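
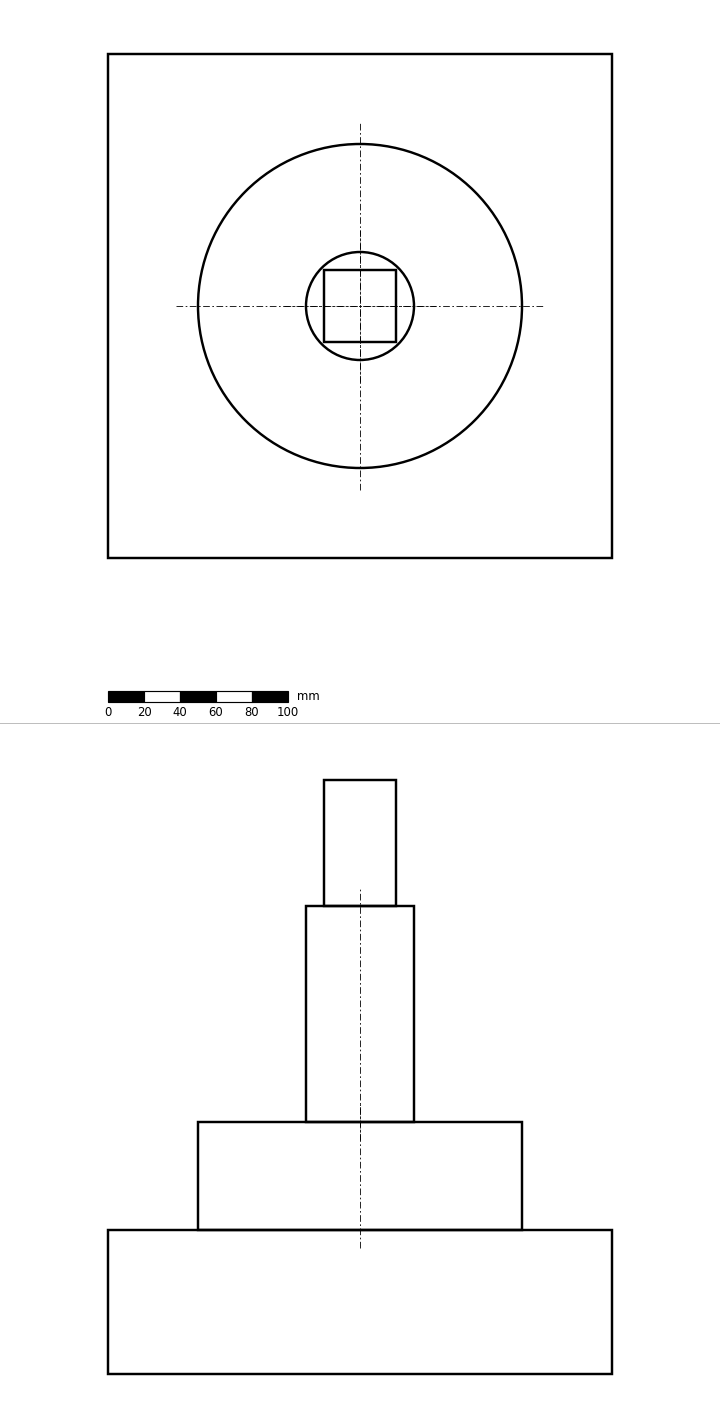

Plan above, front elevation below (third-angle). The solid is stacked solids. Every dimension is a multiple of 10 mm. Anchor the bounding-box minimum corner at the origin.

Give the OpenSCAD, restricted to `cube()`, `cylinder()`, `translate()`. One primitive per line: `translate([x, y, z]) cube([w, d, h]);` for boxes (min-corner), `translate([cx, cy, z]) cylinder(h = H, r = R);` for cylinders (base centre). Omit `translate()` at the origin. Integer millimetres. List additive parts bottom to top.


cube([280, 280, 80]);
translate([140, 140, 80]) cylinder(h = 60, r = 90);
translate([140, 140, 140]) cylinder(h = 120, r = 30);
translate([120, 120, 260]) cube([40, 40, 70]);


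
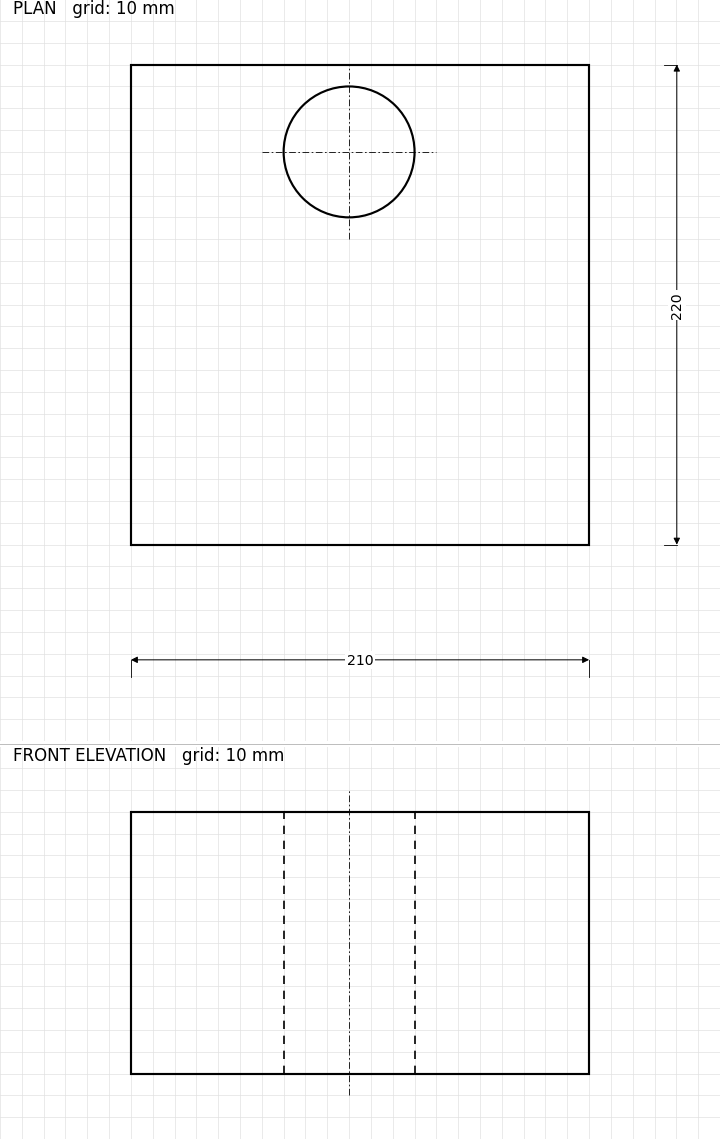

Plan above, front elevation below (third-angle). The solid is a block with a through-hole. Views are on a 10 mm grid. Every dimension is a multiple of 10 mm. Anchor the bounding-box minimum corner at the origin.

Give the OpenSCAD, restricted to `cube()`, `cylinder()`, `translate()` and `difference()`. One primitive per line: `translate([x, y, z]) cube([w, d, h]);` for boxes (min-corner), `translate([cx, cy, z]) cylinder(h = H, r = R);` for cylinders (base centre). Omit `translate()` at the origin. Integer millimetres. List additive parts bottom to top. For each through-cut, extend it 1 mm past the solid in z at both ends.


difference() {
  cube([210, 220, 120]);
  translate([100, 180, -1]) cylinder(h = 122, r = 30);
}


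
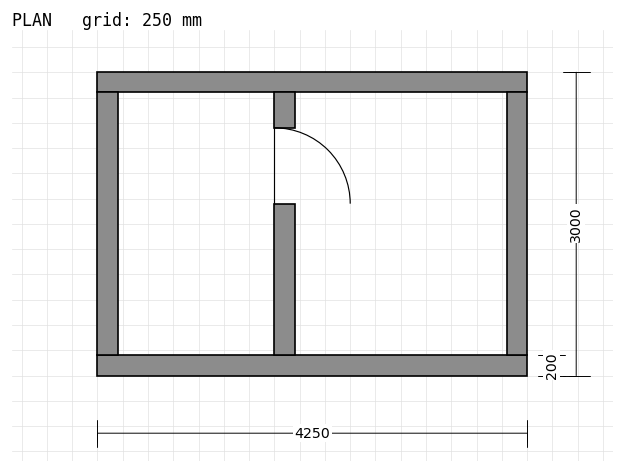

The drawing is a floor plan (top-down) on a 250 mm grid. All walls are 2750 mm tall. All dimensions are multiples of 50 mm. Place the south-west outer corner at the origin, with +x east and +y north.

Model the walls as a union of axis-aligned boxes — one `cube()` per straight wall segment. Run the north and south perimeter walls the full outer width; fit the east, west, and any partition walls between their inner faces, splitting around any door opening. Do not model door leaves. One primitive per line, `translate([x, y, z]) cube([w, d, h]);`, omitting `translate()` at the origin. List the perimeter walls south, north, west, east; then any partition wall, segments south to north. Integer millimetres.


cube([4250, 200, 2750]);
translate([0, 2800, 0]) cube([4250, 200, 2750]);
translate([0, 200, 0]) cube([200, 2600, 2750]);
translate([4050, 200, 0]) cube([200, 2600, 2750]);
translate([1750, 200, 0]) cube([200, 1500, 2750]);
translate([1750, 2450, 0]) cube([200, 350, 2750]);


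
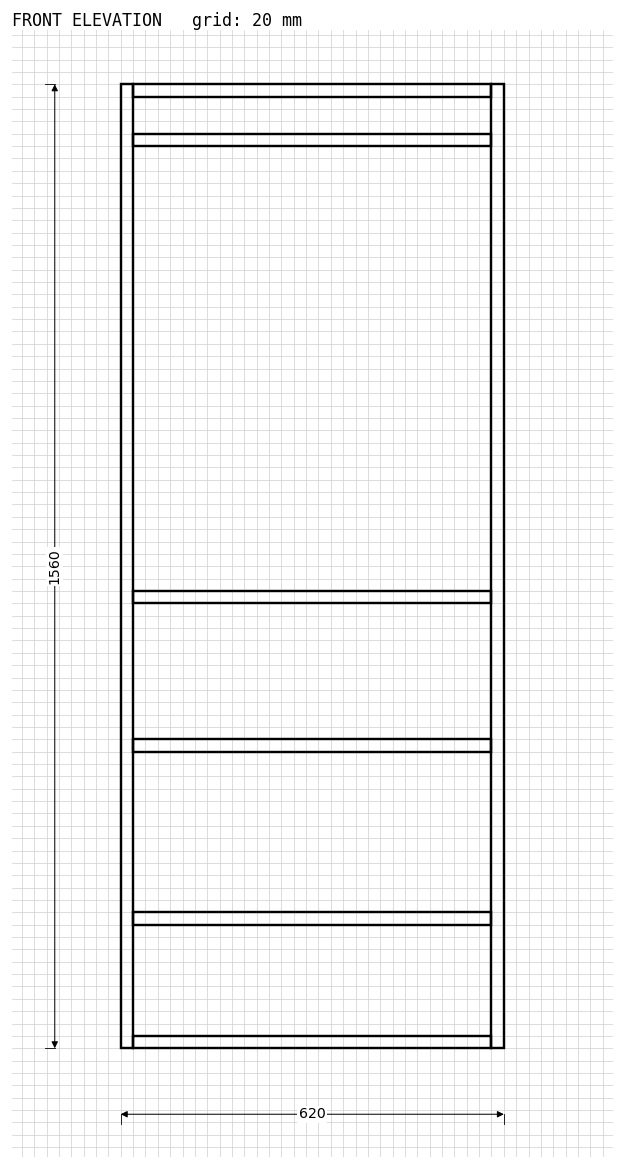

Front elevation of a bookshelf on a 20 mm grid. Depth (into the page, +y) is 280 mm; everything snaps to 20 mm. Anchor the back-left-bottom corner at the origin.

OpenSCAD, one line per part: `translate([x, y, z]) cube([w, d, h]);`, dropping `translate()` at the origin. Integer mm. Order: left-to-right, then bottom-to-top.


cube([20, 280, 1560]);
translate([20, 0, 0]) cube([580, 280, 20]);
translate([20, 0, 200]) cube([580, 280, 20]);
translate([20, 0, 480]) cube([580, 280, 20]);
translate([20, 0, 720]) cube([580, 280, 20]);
translate([20, 0, 1460]) cube([580, 280, 20]);
translate([20, 0, 1540]) cube([580, 280, 20]);
translate([600, 0, 0]) cube([20, 280, 1560]);


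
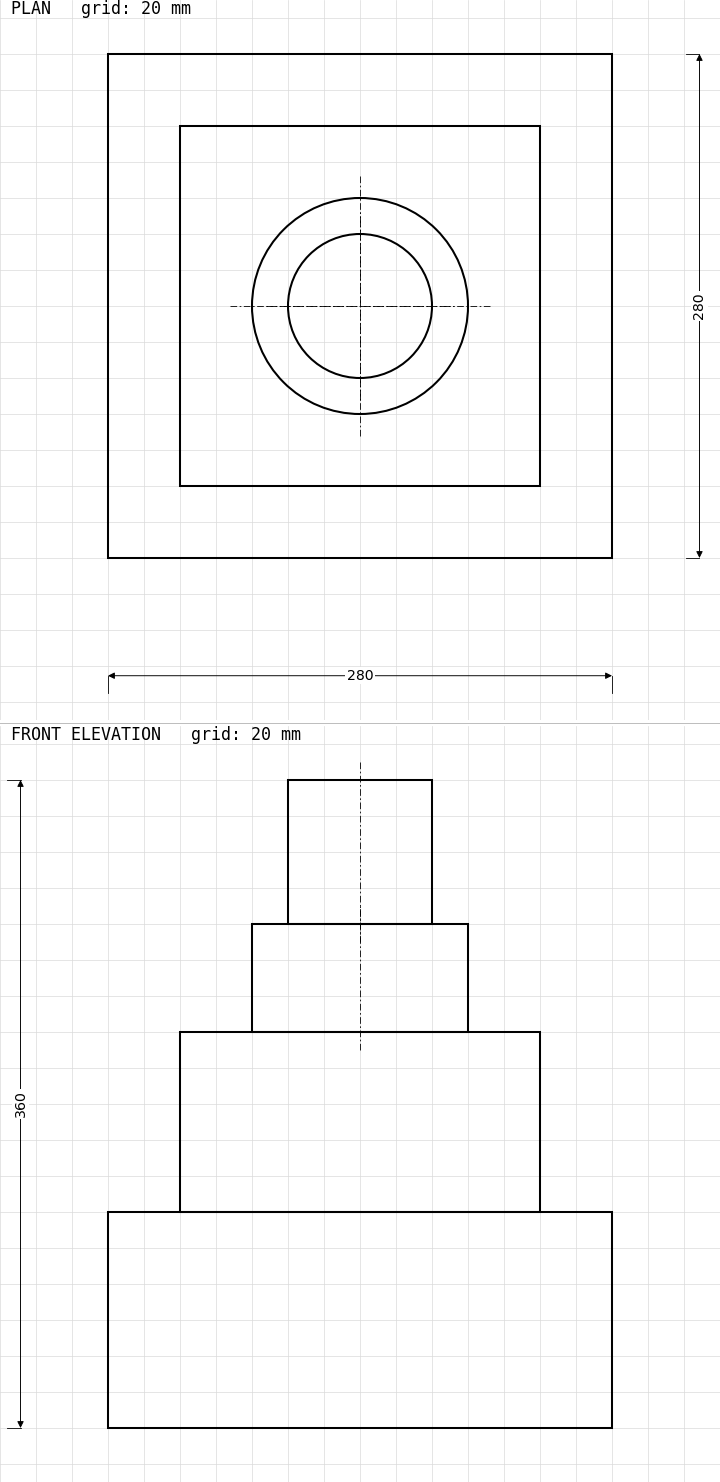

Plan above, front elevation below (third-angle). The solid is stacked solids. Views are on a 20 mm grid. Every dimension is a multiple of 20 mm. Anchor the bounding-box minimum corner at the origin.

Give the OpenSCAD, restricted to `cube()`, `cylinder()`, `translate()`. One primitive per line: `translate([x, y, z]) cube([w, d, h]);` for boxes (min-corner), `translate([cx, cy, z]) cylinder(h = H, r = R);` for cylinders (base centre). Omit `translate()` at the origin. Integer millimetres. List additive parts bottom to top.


cube([280, 280, 120]);
translate([40, 40, 120]) cube([200, 200, 100]);
translate([140, 140, 220]) cylinder(h = 60, r = 60);
translate([140, 140, 280]) cylinder(h = 80, r = 40);


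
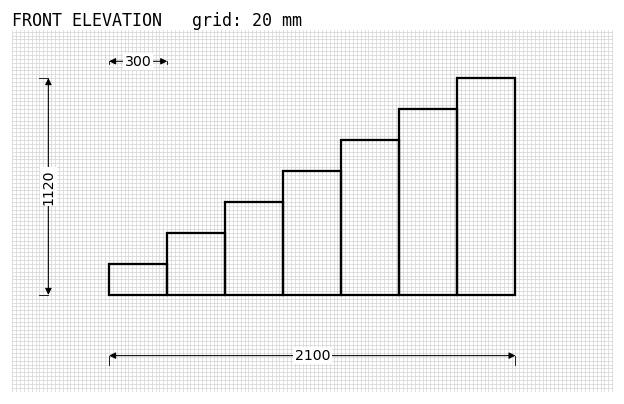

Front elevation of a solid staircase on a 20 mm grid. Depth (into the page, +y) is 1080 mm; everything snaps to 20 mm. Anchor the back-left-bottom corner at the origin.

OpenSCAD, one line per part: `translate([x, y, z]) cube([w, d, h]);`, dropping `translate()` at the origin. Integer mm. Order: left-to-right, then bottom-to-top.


cube([300, 1080, 160]);
translate([300, 0, 0]) cube([300, 1080, 320]);
translate([600, 0, 0]) cube([300, 1080, 480]);
translate([900, 0, 0]) cube([300, 1080, 640]);
translate([1200, 0, 0]) cube([300, 1080, 800]);
translate([1500, 0, 0]) cube([300, 1080, 960]);
translate([1800, 0, 0]) cube([300, 1080, 1120]);


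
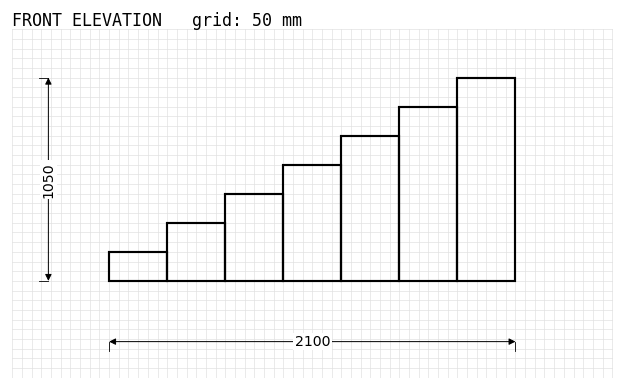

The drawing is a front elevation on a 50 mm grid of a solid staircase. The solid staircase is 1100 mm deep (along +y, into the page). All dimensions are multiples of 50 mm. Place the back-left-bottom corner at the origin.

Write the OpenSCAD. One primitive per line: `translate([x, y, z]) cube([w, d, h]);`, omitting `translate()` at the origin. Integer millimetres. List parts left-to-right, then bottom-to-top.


cube([300, 1100, 150]);
translate([300, 0, 0]) cube([300, 1100, 300]);
translate([600, 0, 0]) cube([300, 1100, 450]);
translate([900, 0, 0]) cube([300, 1100, 600]);
translate([1200, 0, 0]) cube([300, 1100, 750]);
translate([1500, 0, 0]) cube([300, 1100, 900]);
translate([1800, 0, 0]) cube([300, 1100, 1050]);


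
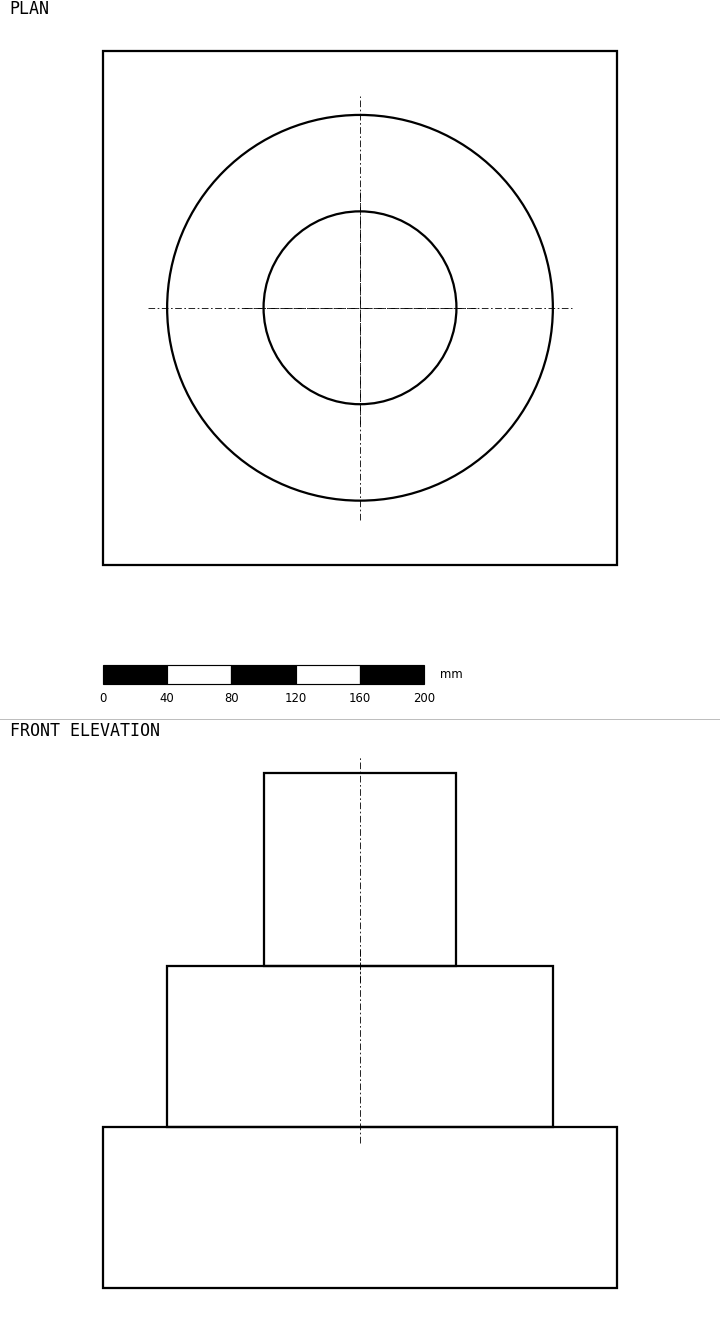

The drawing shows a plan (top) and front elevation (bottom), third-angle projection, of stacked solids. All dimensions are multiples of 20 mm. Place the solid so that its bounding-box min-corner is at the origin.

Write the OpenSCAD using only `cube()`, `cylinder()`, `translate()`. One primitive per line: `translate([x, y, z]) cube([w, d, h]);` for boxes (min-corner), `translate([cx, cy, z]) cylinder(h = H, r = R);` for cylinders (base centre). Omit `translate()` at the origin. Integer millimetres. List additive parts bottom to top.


cube([320, 320, 100]);
translate([160, 160, 100]) cylinder(h = 100, r = 120);
translate([160, 160, 200]) cylinder(h = 120, r = 60);


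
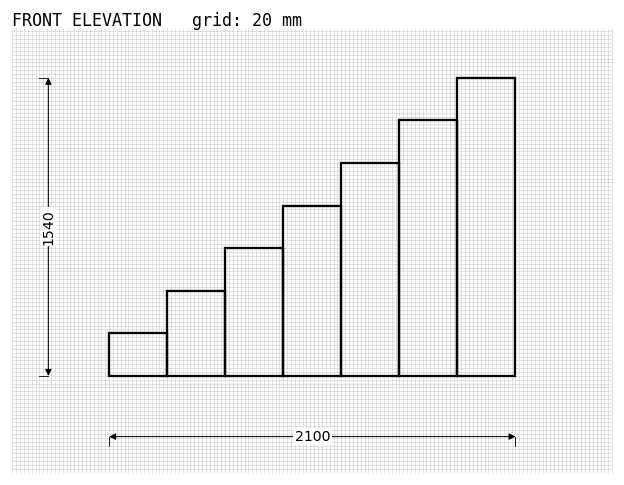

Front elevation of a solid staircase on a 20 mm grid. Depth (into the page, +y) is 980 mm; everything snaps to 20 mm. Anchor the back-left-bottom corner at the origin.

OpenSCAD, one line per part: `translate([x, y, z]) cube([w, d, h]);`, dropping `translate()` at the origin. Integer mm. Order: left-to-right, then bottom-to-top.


cube([300, 980, 220]);
translate([300, 0, 0]) cube([300, 980, 440]);
translate([600, 0, 0]) cube([300, 980, 660]);
translate([900, 0, 0]) cube([300, 980, 880]);
translate([1200, 0, 0]) cube([300, 980, 1100]);
translate([1500, 0, 0]) cube([300, 980, 1320]);
translate([1800, 0, 0]) cube([300, 980, 1540]);


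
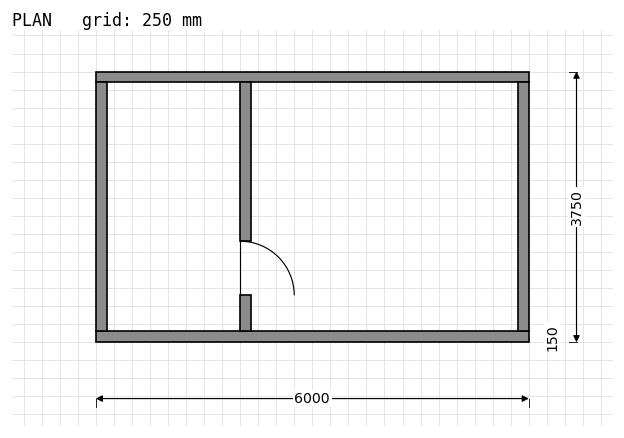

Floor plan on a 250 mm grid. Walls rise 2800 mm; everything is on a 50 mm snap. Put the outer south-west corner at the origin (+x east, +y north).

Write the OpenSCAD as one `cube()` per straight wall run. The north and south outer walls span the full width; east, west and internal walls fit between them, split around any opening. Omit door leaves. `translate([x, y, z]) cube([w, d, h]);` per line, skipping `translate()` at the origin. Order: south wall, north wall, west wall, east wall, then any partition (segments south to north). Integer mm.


cube([6000, 150, 2800]);
translate([0, 3600, 0]) cube([6000, 150, 2800]);
translate([0, 150, 0]) cube([150, 3450, 2800]);
translate([5850, 150, 0]) cube([150, 3450, 2800]);
translate([2000, 150, 0]) cube([150, 500, 2800]);
translate([2000, 1400, 0]) cube([150, 2200, 2800]);


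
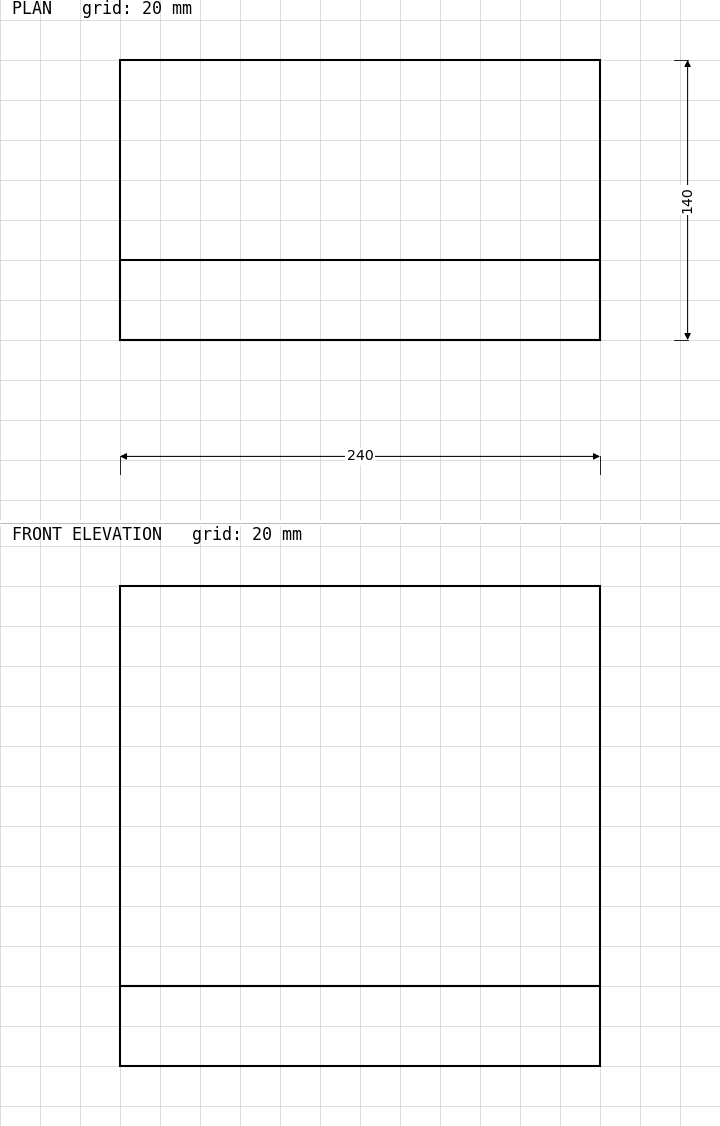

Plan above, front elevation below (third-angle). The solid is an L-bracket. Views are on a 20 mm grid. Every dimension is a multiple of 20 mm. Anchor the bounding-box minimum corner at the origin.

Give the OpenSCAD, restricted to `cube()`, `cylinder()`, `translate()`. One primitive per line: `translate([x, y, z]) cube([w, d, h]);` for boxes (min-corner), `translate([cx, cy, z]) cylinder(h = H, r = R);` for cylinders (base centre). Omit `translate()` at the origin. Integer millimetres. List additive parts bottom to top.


cube([240, 140, 40]);
translate([0, 0, 40]) cube([240, 40, 200]);


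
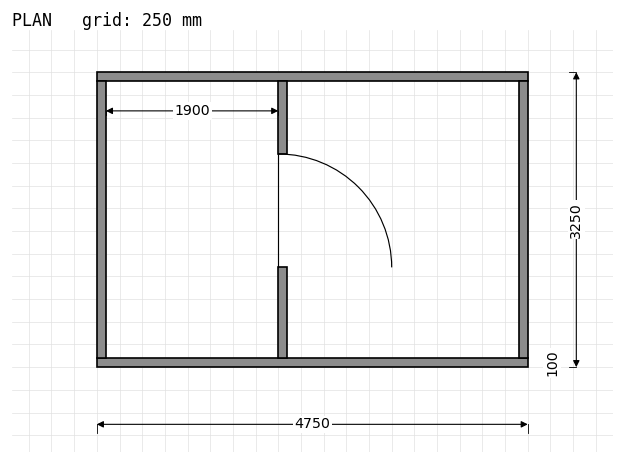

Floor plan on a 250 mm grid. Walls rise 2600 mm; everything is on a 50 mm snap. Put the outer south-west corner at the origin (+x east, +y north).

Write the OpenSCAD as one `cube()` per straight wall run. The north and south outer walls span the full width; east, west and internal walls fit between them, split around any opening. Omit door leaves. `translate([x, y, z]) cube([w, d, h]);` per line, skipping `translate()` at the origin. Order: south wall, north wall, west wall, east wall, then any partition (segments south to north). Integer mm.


cube([4750, 100, 2600]);
translate([0, 3150, 0]) cube([4750, 100, 2600]);
translate([0, 100, 0]) cube([100, 3050, 2600]);
translate([4650, 100, 0]) cube([100, 3050, 2600]);
translate([2000, 100, 0]) cube([100, 1000, 2600]);
translate([2000, 2350, 0]) cube([100, 800, 2600]);


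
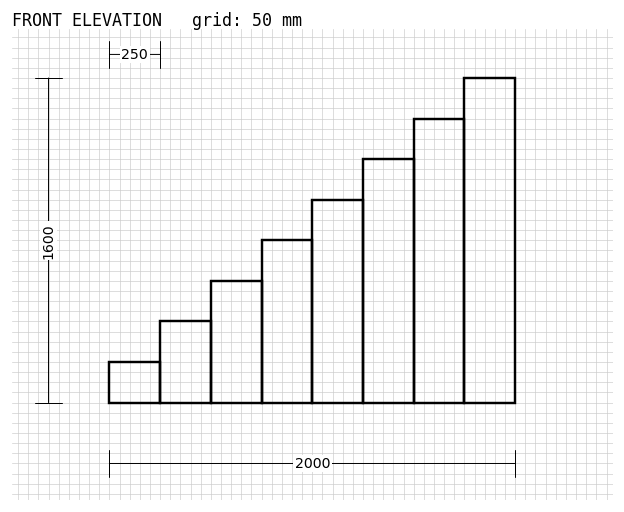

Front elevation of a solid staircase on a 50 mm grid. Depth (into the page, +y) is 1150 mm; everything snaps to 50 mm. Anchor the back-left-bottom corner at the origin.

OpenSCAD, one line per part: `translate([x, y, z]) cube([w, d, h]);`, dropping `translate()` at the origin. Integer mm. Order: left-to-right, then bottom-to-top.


cube([250, 1150, 200]);
translate([250, 0, 0]) cube([250, 1150, 400]);
translate([500, 0, 0]) cube([250, 1150, 600]);
translate([750, 0, 0]) cube([250, 1150, 800]);
translate([1000, 0, 0]) cube([250, 1150, 1000]);
translate([1250, 0, 0]) cube([250, 1150, 1200]);
translate([1500, 0, 0]) cube([250, 1150, 1400]);
translate([1750, 0, 0]) cube([250, 1150, 1600]);


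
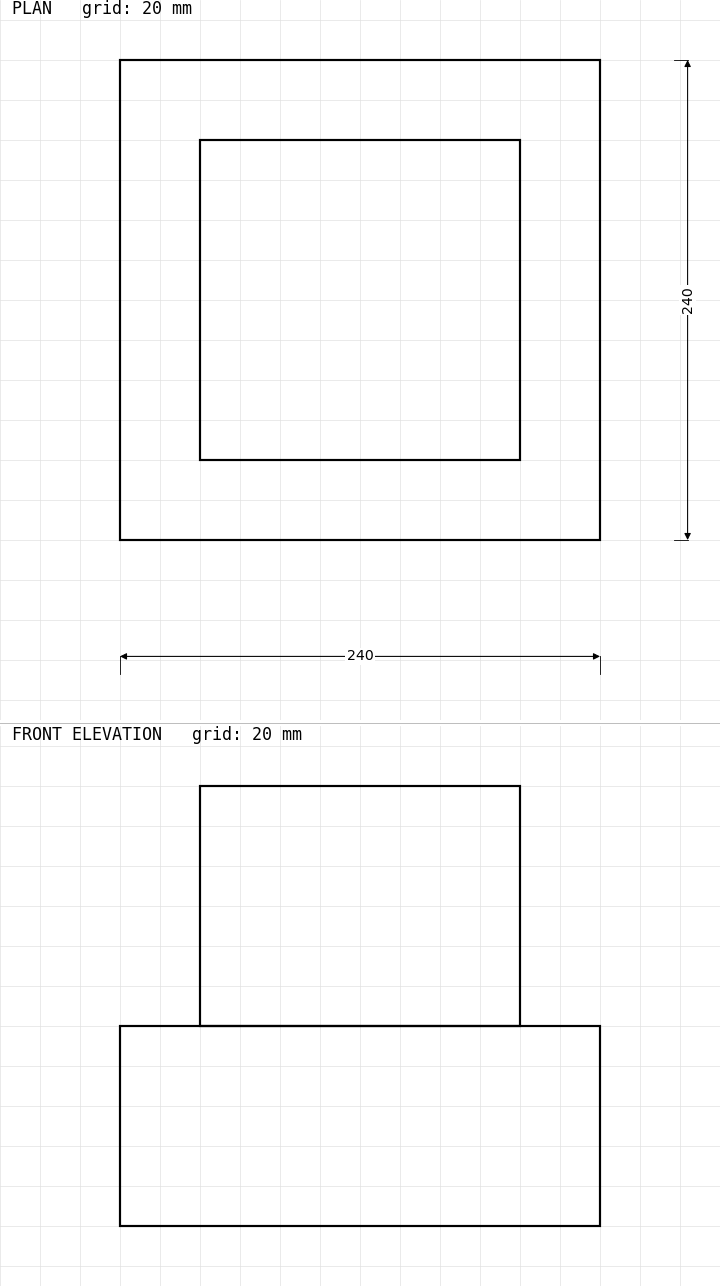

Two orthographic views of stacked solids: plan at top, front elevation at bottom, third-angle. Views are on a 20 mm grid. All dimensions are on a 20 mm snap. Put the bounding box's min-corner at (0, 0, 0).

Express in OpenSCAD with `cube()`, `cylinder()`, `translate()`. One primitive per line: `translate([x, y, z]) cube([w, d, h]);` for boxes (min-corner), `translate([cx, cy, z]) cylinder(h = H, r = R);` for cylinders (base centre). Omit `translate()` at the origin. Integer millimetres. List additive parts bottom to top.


cube([240, 240, 100]);
translate([40, 40, 100]) cube([160, 160, 120]);


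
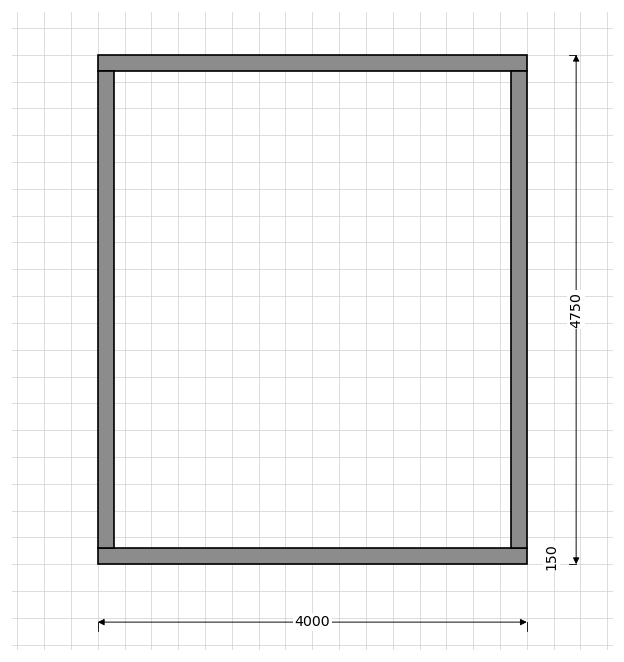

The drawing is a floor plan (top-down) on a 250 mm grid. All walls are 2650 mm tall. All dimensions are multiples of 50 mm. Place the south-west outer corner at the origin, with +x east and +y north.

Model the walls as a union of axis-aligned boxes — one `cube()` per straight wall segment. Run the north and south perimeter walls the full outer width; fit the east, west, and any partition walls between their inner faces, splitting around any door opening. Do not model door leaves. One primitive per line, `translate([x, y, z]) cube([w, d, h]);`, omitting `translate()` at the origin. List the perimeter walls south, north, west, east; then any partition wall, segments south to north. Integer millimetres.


cube([4000, 150, 2650]);
translate([0, 4600, 0]) cube([4000, 150, 2650]);
translate([0, 150, 0]) cube([150, 4450, 2650]);
translate([3850, 150, 0]) cube([150, 4450, 2650]);


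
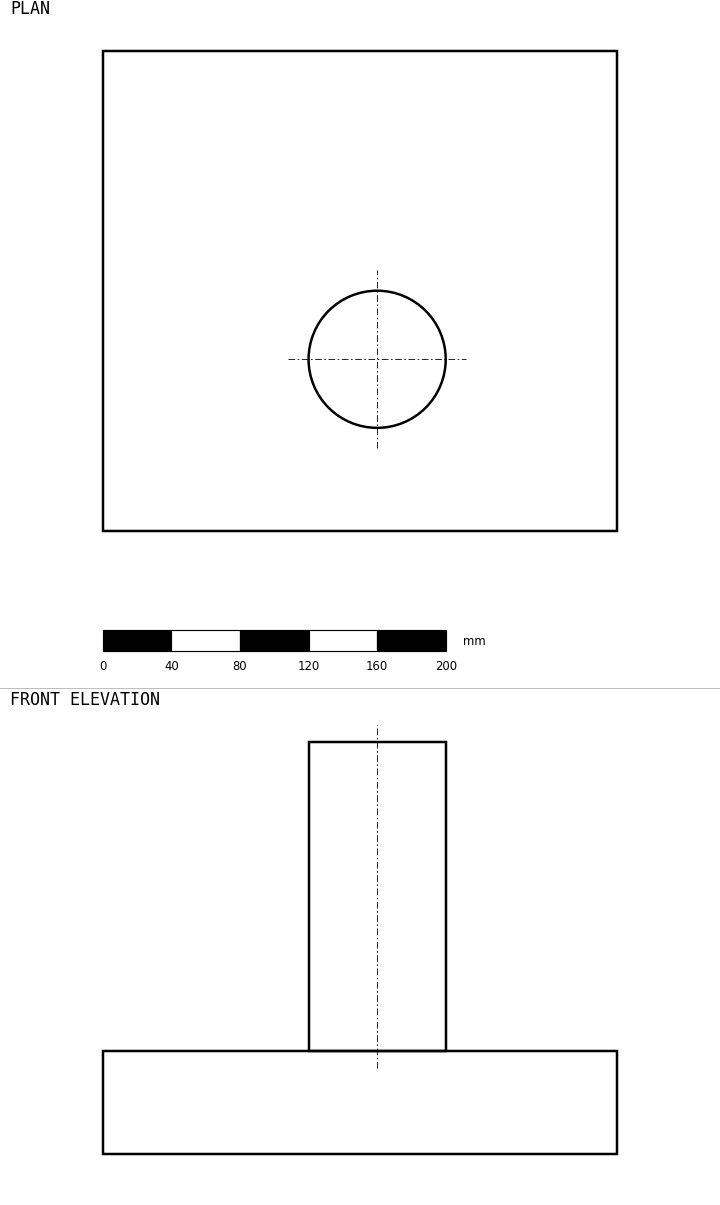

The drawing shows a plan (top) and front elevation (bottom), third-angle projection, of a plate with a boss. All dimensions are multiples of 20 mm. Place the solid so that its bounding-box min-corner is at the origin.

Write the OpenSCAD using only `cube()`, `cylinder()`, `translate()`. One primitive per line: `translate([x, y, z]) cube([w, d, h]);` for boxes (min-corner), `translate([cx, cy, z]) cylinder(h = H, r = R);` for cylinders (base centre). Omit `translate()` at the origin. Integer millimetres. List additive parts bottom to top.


cube([300, 280, 60]);
translate([160, 100, 60]) cylinder(h = 180, r = 40);


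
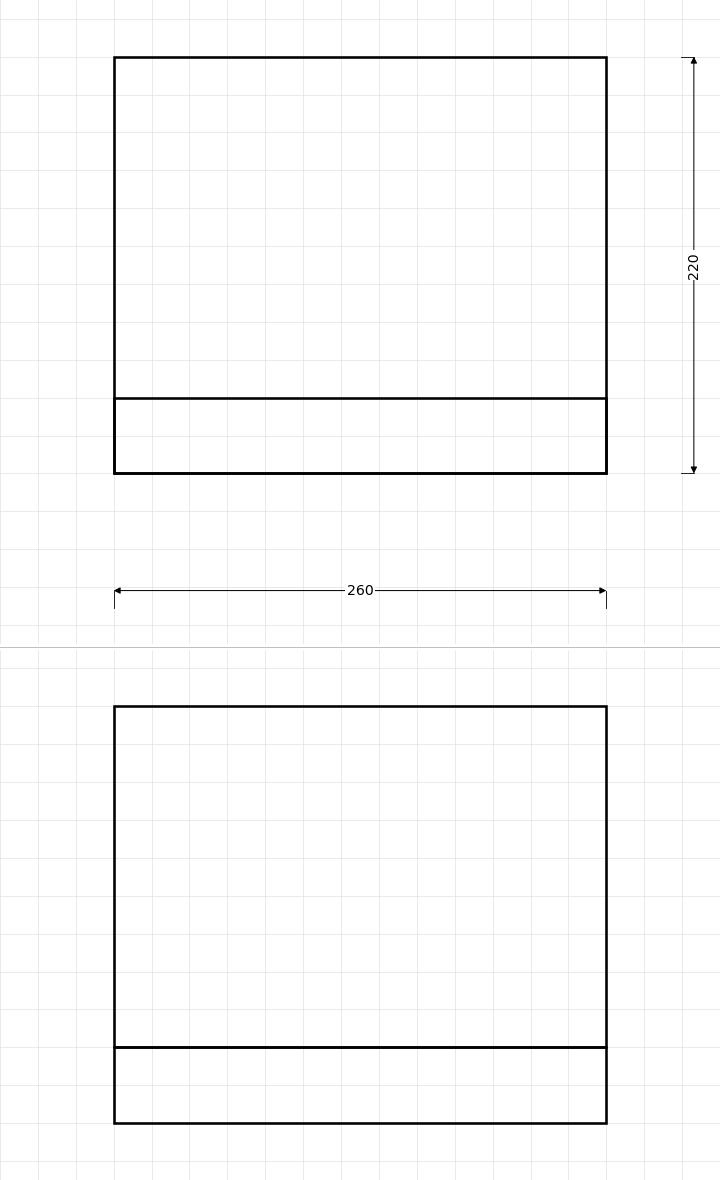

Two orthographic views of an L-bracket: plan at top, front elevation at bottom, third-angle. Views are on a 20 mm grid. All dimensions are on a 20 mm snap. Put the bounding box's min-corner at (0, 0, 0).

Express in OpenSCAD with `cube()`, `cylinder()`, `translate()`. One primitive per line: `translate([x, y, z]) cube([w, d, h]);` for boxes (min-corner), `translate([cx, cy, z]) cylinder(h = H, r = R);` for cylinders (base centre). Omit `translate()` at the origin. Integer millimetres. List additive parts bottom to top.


cube([260, 220, 40]);
translate([0, 0, 40]) cube([260, 40, 180]);


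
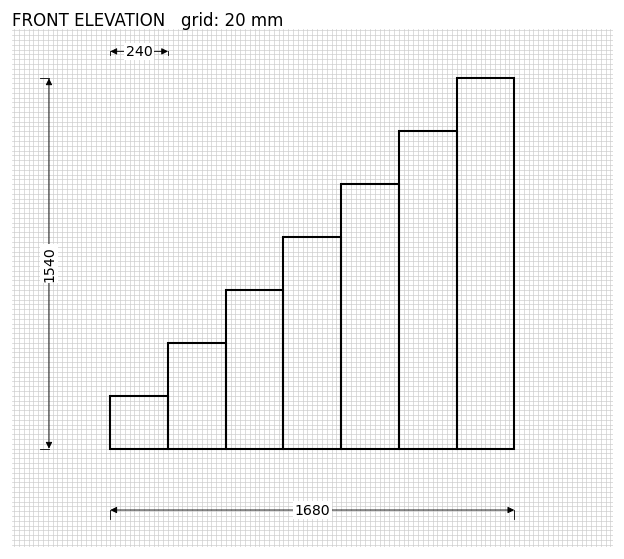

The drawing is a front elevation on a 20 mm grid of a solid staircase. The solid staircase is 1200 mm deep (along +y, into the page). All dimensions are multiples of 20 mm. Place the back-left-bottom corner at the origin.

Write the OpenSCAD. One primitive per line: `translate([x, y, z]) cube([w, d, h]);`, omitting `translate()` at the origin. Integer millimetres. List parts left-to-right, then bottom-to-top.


cube([240, 1200, 220]);
translate([240, 0, 0]) cube([240, 1200, 440]);
translate([480, 0, 0]) cube([240, 1200, 660]);
translate([720, 0, 0]) cube([240, 1200, 880]);
translate([960, 0, 0]) cube([240, 1200, 1100]);
translate([1200, 0, 0]) cube([240, 1200, 1320]);
translate([1440, 0, 0]) cube([240, 1200, 1540]);


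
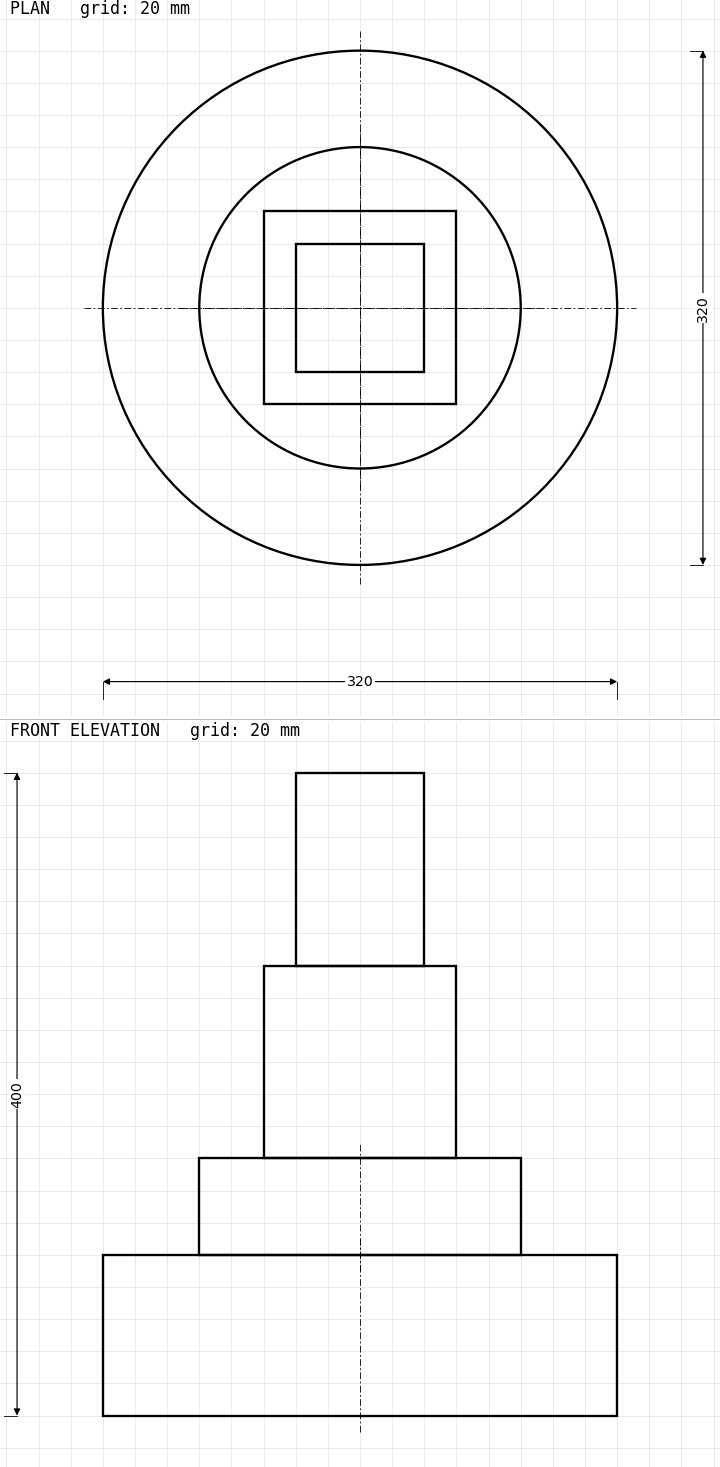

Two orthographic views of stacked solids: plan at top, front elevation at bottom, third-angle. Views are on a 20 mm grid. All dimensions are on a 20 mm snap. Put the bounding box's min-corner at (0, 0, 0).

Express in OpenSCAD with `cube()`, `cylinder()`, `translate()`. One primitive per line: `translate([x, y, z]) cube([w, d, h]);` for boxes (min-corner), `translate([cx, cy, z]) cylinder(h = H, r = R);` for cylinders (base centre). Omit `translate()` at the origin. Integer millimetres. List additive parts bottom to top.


translate([160, 160, 0]) cylinder(h = 100, r = 160);
translate([160, 160, 100]) cylinder(h = 60, r = 100);
translate([100, 100, 160]) cube([120, 120, 120]);
translate([120, 120, 280]) cube([80, 80, 120]);


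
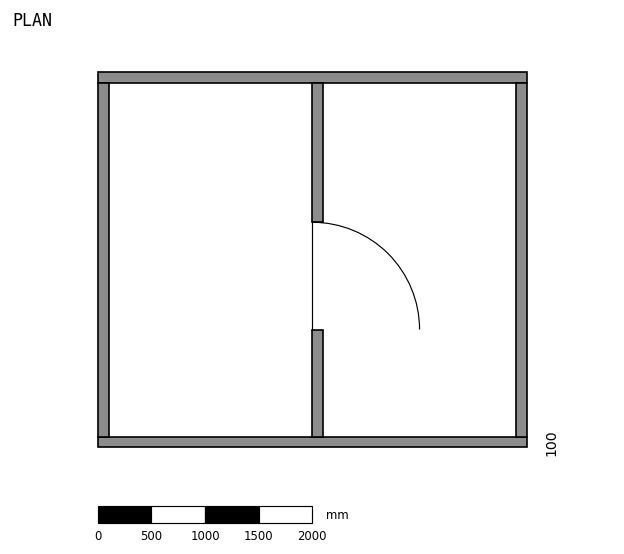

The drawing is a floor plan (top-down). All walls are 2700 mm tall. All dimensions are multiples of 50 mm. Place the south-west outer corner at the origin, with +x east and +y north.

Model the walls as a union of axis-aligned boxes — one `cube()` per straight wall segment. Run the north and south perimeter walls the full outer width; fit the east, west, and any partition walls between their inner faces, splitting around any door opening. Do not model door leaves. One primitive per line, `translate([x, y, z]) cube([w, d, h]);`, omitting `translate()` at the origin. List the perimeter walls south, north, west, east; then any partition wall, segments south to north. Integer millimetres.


cube([4000, 100, 2700]);
translate([0, 3400, 0]) cube([4000, 100, 2700]);
translate([0, 100, 0]) cube([100, 3300, 2700]);
translate([3900, 100, 0]) cube([100, 3300, 2700]);
translate([2000, 100, 0]) cube([100, 1000, 2700]);
translate([2000, 2100, 0]) cube([100, 1300, 2700]);


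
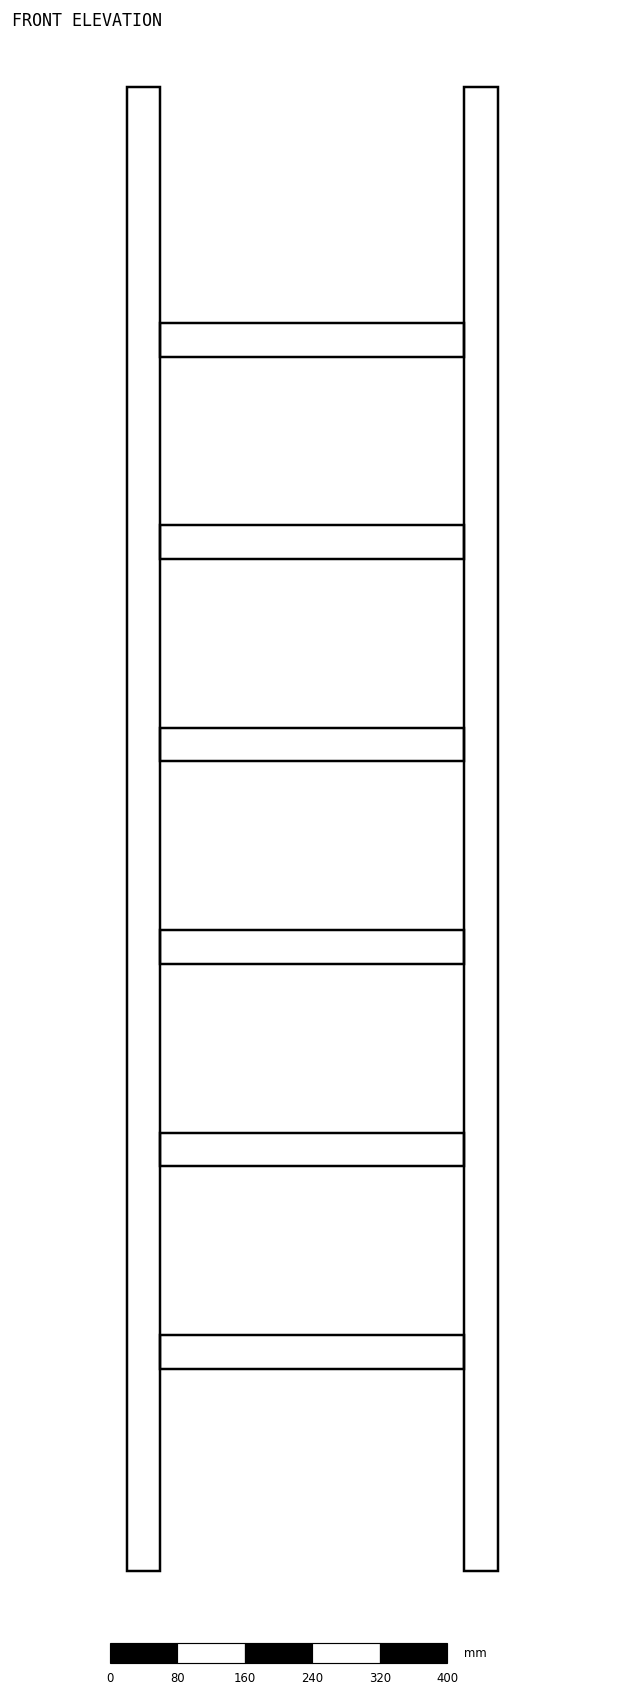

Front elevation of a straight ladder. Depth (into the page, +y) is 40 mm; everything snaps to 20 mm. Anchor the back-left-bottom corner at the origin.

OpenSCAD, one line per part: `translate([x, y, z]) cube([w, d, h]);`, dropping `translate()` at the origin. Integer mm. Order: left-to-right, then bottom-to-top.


cube([40, 40, 1760]);
translate([40, 0, 240]) cube([360, 40, 40]);
translate([40, 0, 480]) cube([360, 40, 40]);
translate([40, 0, 720]) cube([360, 40, 40]);
translate([40, 0, 960]) cube([360, 40, 40]);
translate([40, 0, 1200]) cube([360, 40, 40]);
translate([40, 0, 1440]) cube([360, 40, 40]);
translate([400, 0, 0]) cube([40, 40, 1760]);


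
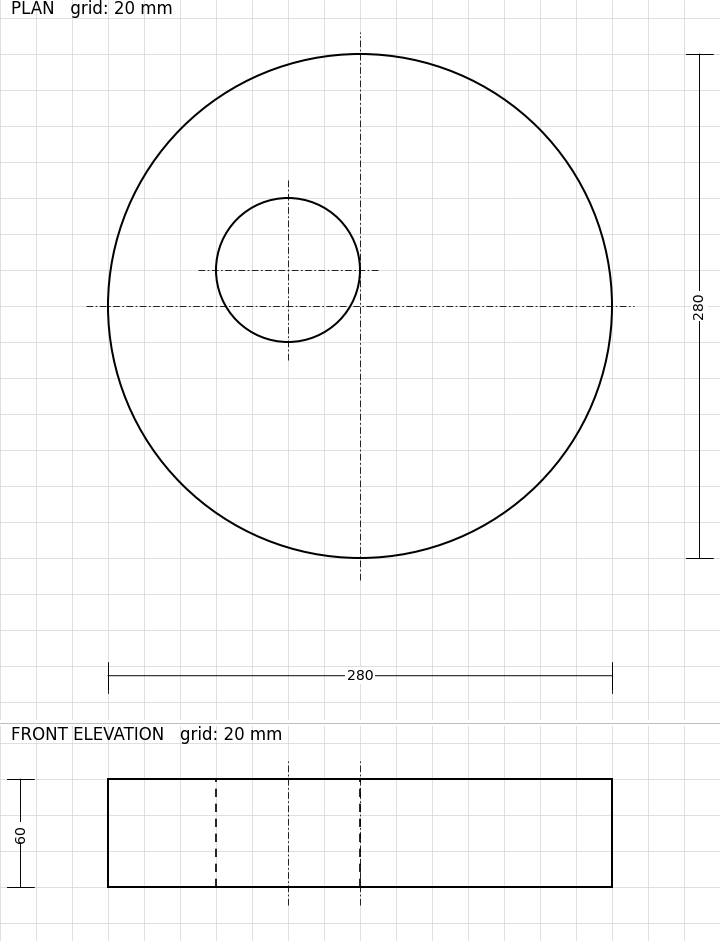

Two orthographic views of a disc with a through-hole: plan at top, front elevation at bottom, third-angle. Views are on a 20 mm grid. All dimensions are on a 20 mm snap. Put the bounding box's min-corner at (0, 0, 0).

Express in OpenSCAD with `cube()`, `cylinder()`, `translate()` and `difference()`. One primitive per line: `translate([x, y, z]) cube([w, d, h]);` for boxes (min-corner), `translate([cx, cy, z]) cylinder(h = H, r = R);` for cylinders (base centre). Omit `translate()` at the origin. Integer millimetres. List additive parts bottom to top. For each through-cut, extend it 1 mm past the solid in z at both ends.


difference() {
  translate([140, 140, 0]) cylinder(h = 60, r = 140);
  translate([100, 160, -1]) cylinder(h = 62, r = 40);
}


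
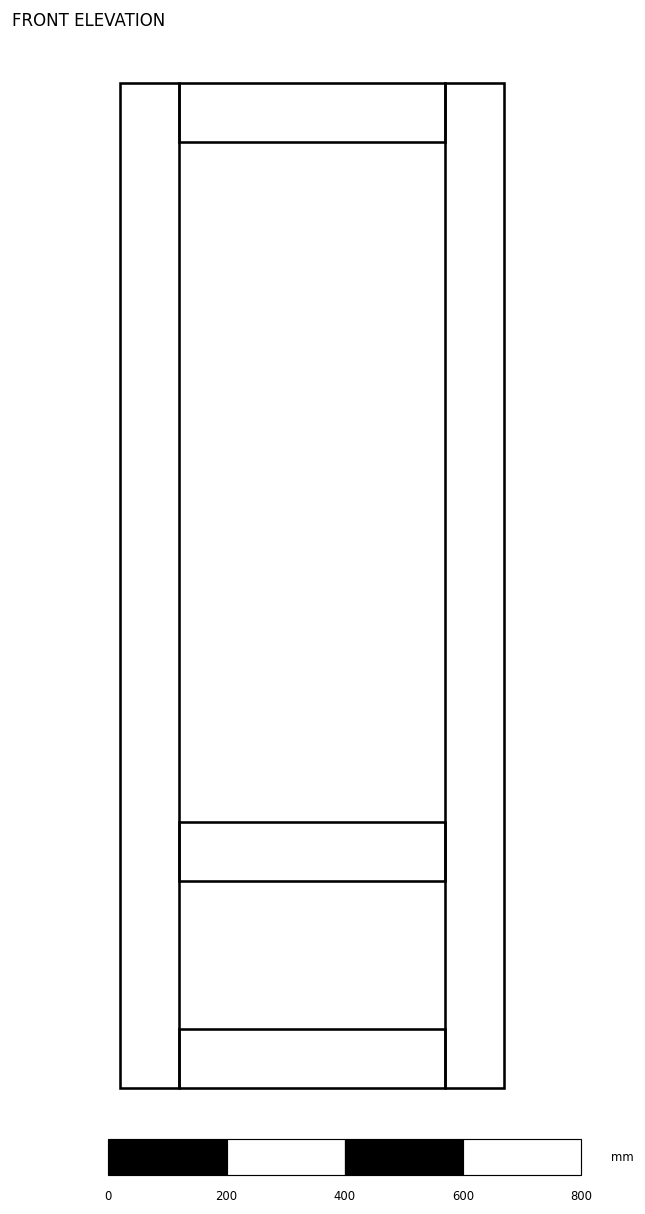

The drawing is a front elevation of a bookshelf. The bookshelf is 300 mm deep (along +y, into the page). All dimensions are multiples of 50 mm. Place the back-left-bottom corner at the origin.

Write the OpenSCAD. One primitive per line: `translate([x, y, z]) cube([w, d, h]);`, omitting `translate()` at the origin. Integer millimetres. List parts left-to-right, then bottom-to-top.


cube([100, 300, 1700]);
translate([100, 0, 0]) cube([450, 300, 100]);
translate([100, 0, 350]) cube([450, 300, 100]);
translate([100, 0, 1600]) cube([450, 300, 100]);
translate([550, 0, 0]) cube([100, 300, 1700]);


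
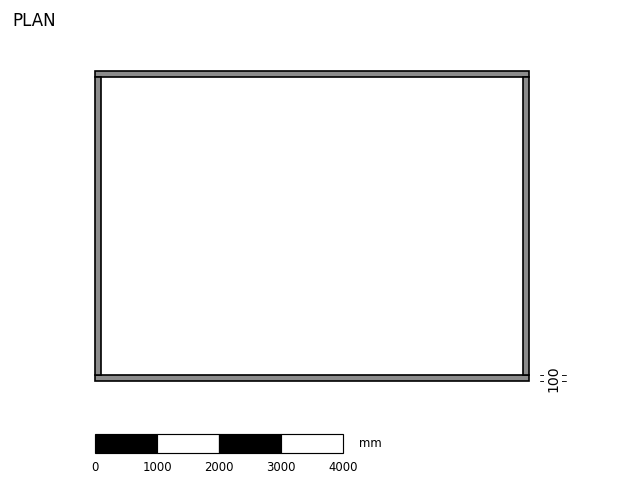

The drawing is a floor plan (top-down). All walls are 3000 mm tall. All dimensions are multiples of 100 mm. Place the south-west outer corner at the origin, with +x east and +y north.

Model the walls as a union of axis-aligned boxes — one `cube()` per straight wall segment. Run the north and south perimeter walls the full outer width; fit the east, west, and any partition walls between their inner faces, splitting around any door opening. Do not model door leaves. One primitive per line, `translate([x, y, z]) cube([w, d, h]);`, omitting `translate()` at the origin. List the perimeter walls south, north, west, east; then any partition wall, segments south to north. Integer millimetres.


cube([7000, 100, 3000]);
translate([0, 4900, 0]) cube([7000, 100, 3000]);
translate([0, 100, 0]) cube([100, 4800, 3000]);
translate([6900, 100, 0]) cube([100, 4800, 3000]);


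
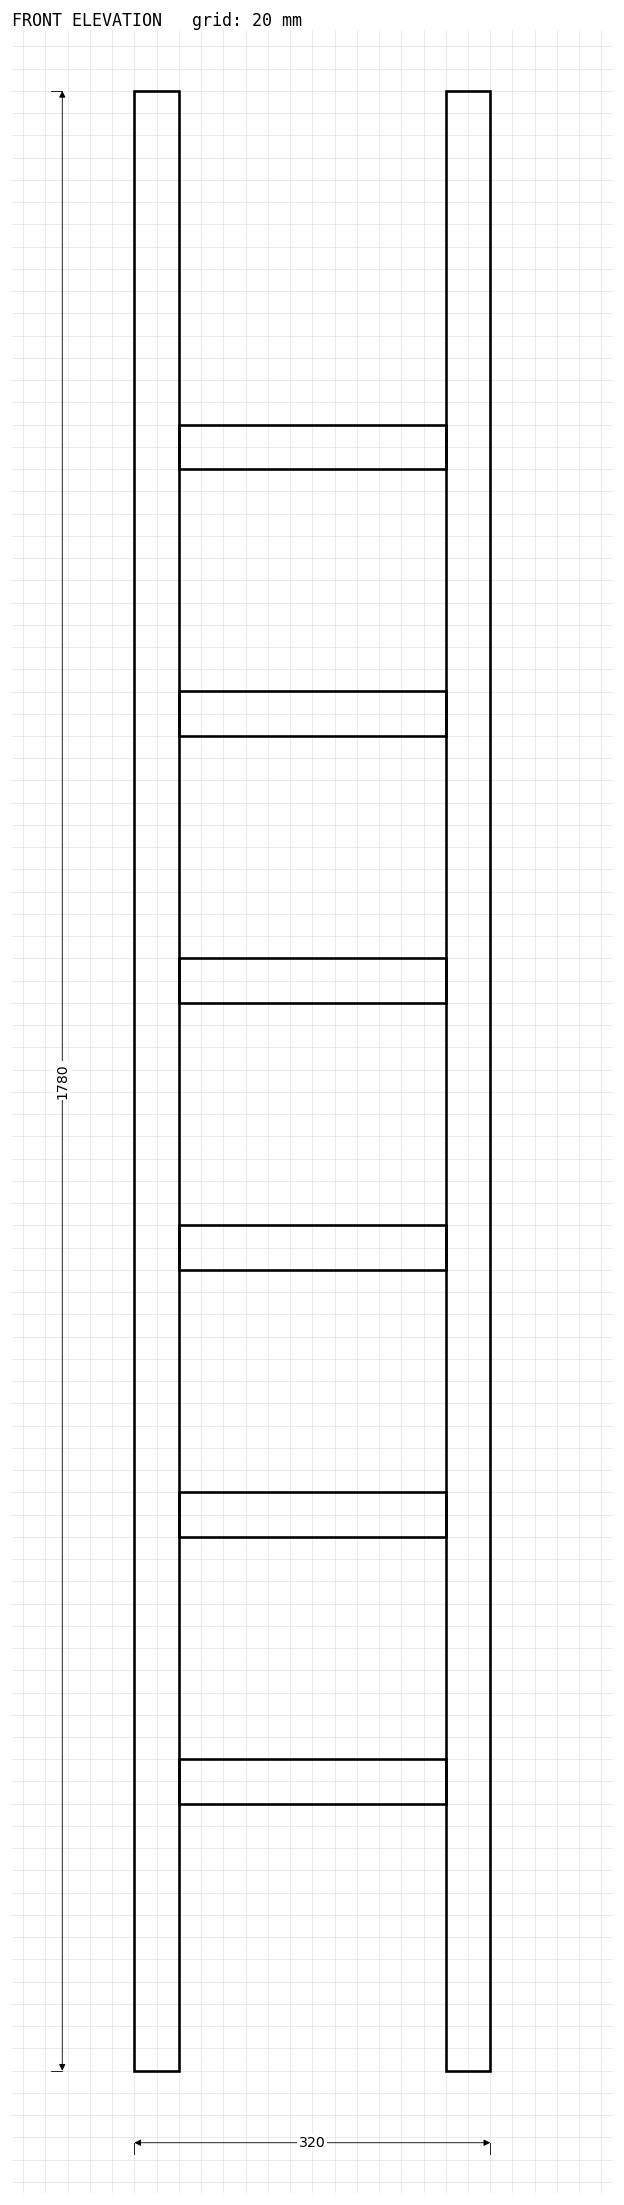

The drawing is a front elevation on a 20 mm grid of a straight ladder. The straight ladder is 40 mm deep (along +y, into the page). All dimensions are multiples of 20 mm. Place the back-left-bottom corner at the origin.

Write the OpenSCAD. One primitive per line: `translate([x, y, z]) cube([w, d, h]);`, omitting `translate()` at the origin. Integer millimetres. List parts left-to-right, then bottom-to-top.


cube([40, 40, 1780]);
translate([40, 0, 240]) cube([240, 40, 40]);
translate([40, 0, 480]) cube([240, 40, 40]);
translate([40, 0, 720]) cube([240, 40, 40]);
translate([40, 0, 960]) cube([240, 40, 40]);
translate([40, 0, 1200]) cube([240, 40, 40]);
translate([40, 0, 1440]) cube([240, 40, 40]);
translate([280, 0, 0]) cube([40, 40, 1780]);


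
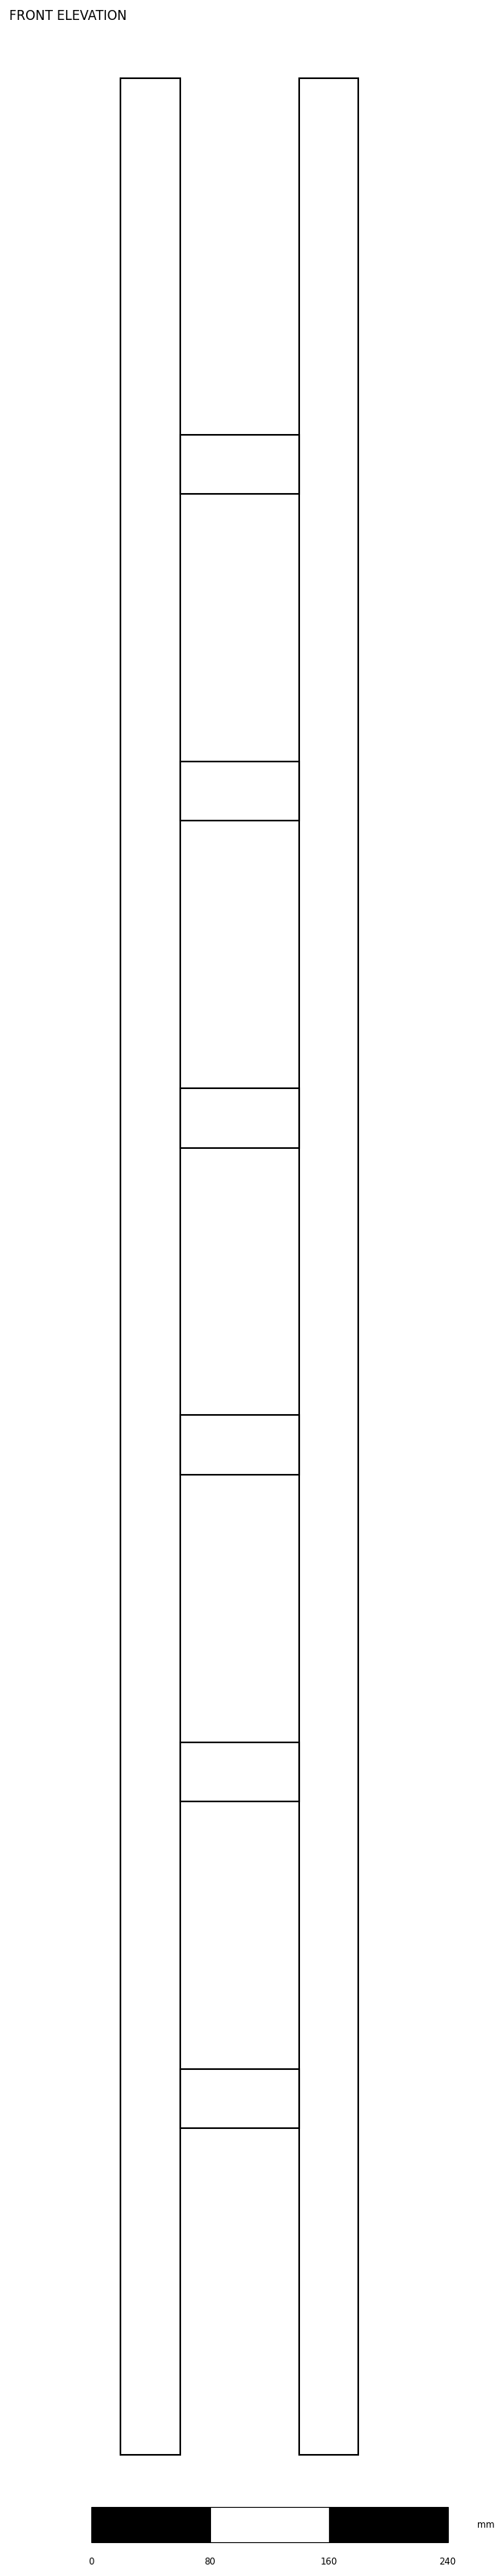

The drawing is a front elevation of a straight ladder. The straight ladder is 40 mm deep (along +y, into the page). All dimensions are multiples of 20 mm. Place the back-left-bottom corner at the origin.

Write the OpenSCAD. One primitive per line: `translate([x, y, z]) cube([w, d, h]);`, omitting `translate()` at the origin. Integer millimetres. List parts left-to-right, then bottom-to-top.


cube([40, 40, 1600]);
translate([40, 0, 220]) cube([80, 40, 40]);
translate([40, 0, 440]) cube([80, 40, 40]);
translate([40, 0, 660]) cube([80, 40, 40]);
translate([40, 0, 880]) cube([80, 40, 40]);
translate([40, 0, 1100]) cube([80, 40, 40]);
translate([40, 0, 1320]) cube([80, 40, 40]);
translate([120, 0, 0]) cube([40, 40, 1600]);


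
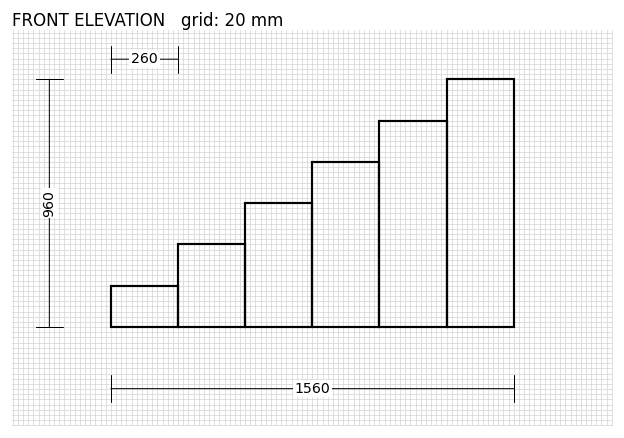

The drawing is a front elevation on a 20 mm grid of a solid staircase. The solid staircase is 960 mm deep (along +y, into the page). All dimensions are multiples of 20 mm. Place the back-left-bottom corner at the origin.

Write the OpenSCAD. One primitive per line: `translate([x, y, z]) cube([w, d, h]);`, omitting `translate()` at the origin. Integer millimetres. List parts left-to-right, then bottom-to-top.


cube([260, 960, 160]);
translate([260, 0, 0]) cube([260, 960, 320]);
translate([520, 0, 0]) cube([260, 960, 480]);
translate([780, 0, 0]) cube([260, 960, 640]);
translate([1040, 0, 0]) cube([260, 960, 800]);
translate([1300, 0, 0]) cube([260, 960, 960]);


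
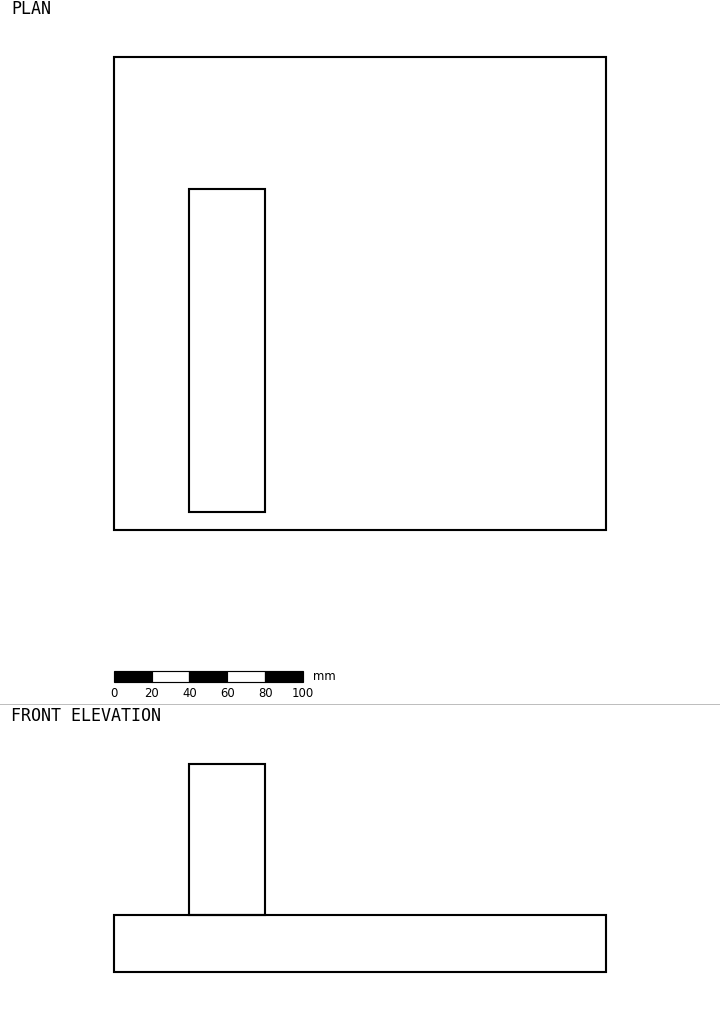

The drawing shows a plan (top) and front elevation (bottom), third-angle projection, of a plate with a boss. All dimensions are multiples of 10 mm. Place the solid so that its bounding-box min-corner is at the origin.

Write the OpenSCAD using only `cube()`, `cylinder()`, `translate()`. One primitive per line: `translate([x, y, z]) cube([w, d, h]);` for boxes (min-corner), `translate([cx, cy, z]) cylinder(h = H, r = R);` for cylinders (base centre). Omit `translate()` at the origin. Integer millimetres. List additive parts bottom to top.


cube([260, 250, 30]);
translate([40, 10, 30]) cube([40, 170, 80]);


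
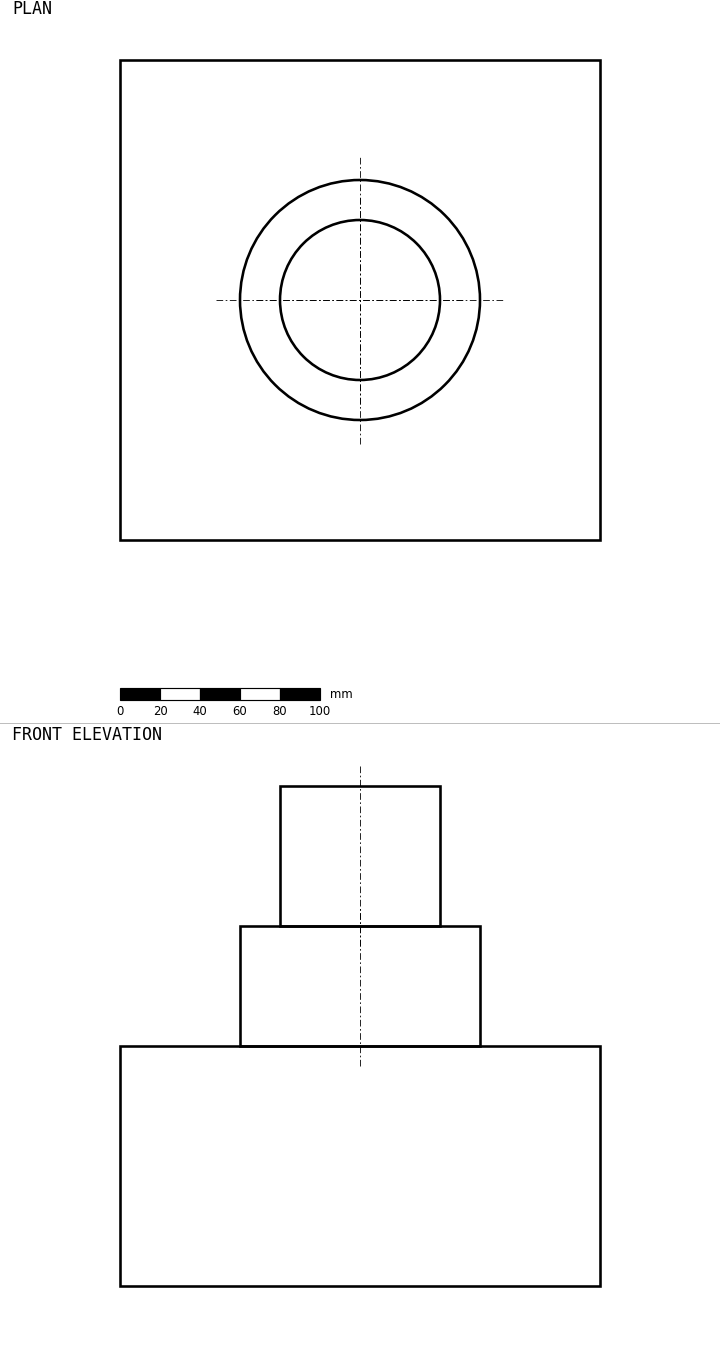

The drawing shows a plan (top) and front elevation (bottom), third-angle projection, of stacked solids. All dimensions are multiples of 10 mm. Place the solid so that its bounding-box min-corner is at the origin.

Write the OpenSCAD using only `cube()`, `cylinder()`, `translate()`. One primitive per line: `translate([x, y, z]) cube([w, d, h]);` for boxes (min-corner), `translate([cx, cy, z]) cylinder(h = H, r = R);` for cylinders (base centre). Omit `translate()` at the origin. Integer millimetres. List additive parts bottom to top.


cube([240, 240, 120]);
translate([120, 120, 120]) cylinder(h = 60, r = 60);
translate([120, 120, 180]) cylinder(h = 70, r = 40);


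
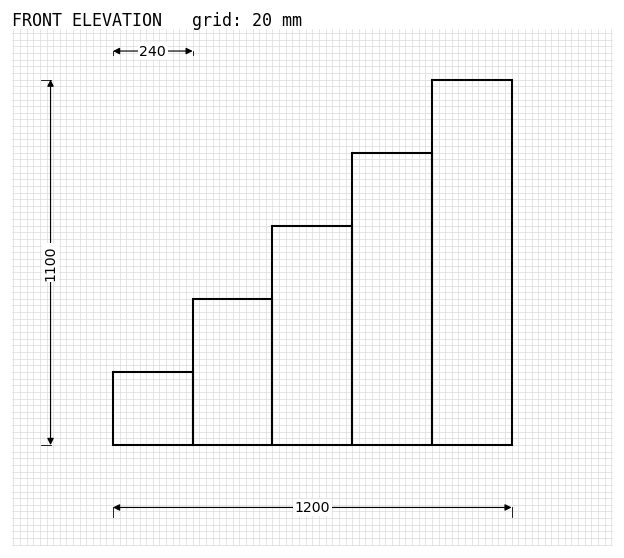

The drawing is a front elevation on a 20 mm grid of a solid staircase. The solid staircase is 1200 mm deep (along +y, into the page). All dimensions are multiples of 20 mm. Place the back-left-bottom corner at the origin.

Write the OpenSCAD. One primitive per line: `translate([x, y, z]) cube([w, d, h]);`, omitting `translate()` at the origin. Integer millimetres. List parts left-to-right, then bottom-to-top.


cube([240, 1200, 220]);
translate([240, 0, 0]) cube([240, 1200, 440]);
translate([480, 0, 0]) cube([240, 1200, 660]);
translate([720, 0, 0]) cube([240, 1200, 880]);
translate([960, 0, 0]) cube([240, 1200, 1100]);


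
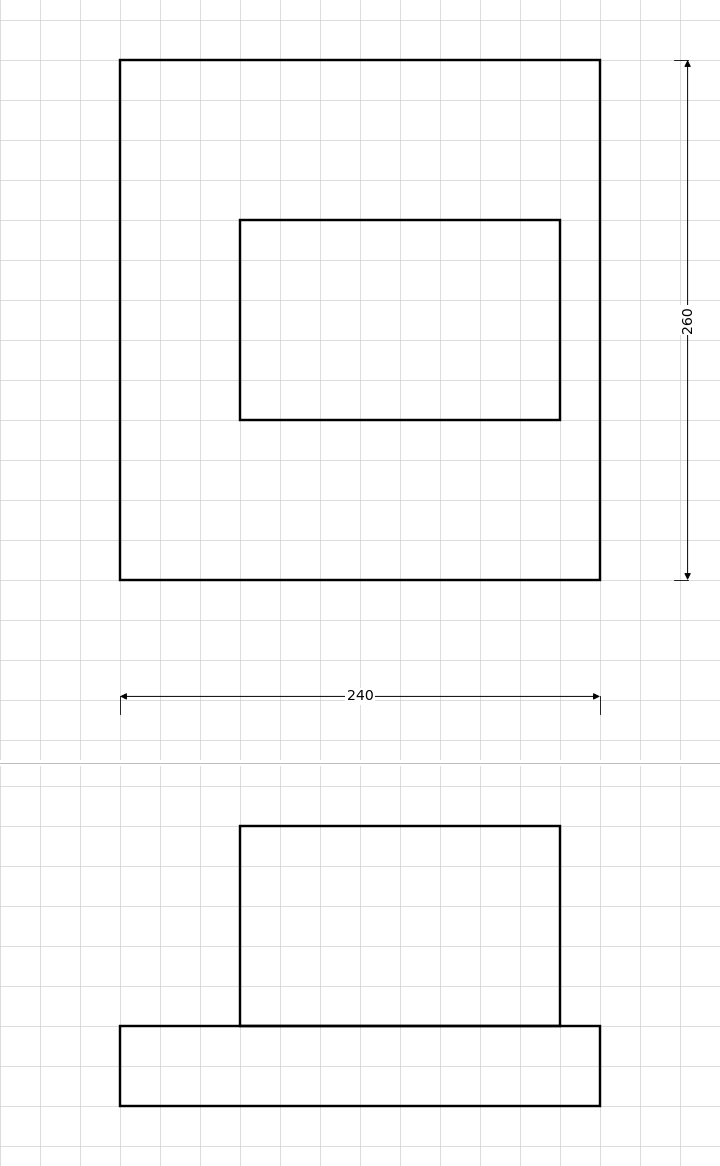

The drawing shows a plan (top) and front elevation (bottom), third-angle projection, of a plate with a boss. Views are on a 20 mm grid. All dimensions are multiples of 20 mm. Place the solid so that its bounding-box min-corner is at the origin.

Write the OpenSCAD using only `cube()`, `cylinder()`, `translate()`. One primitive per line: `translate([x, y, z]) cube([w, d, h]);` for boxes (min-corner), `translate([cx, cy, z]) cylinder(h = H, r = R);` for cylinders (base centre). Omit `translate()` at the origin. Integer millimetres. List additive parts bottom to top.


cube([240, 260, 40]);
translate([60, 80, 40]) cube([160, 100, 100]);


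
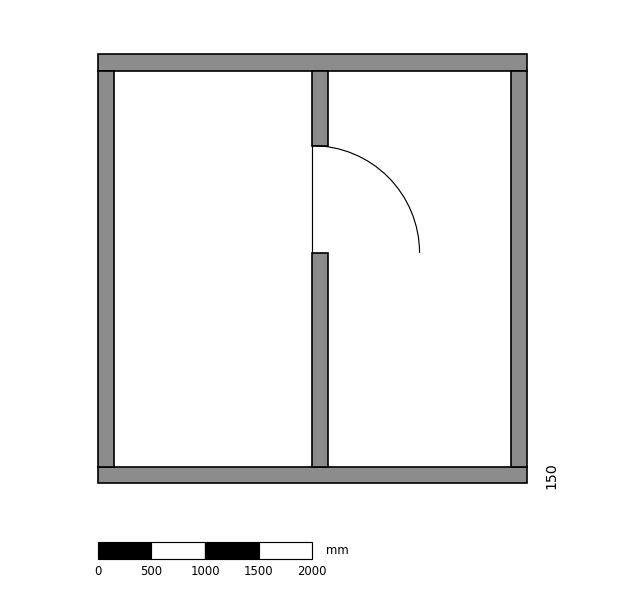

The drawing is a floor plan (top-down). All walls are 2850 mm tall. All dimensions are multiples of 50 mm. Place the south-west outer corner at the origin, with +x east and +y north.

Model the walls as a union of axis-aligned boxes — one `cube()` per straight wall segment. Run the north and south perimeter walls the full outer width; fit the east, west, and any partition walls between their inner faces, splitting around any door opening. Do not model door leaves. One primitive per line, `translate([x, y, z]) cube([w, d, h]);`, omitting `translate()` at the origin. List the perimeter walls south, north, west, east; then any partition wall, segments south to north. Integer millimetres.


cube([4000, 150, 2850]);
translate([0, 3850, 0]) cube([4000, 150, 2850]);
translate([0, 150, 0]) cube([150, 3700, 2850]);
translate([3850, 150, 0]) cube([150, 3700, 2850]);
translate([2000, 150, 0]) cube([150, 2000, 2850]);
translate([2000, 3150, 0]) cube([150, 700, 2850]);


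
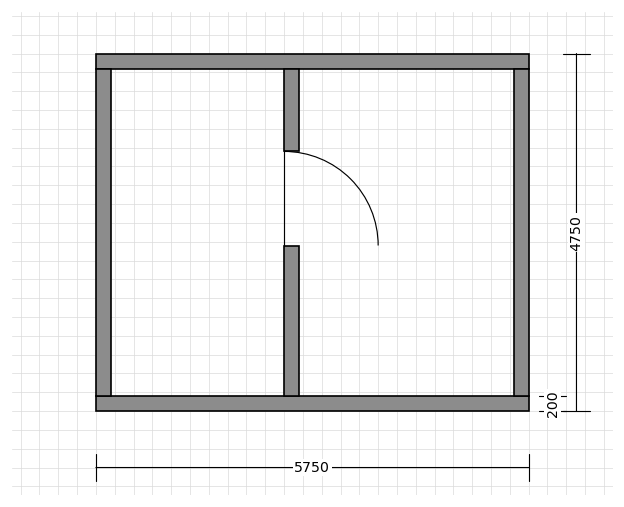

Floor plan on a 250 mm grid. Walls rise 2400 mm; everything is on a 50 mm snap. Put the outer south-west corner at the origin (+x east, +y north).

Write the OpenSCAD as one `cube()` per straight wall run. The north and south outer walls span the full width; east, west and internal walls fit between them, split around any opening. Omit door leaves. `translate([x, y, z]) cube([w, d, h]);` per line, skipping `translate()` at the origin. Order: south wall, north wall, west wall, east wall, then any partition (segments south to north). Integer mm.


cube([5750, 200, 2400]);
translate([0, 4550, 0]) cube([5750, 200, 2400]);
translate([0, 200, 0]) cube([200, 4350, 2400]);
translate([5550, 200, 0]) cube([200, 4350, 2400]);
translate([2500, 200, 0]) cube([200, 2000, 2400]);
translate([2500, 3450, 0]) cube([200, 1100, 2400]);


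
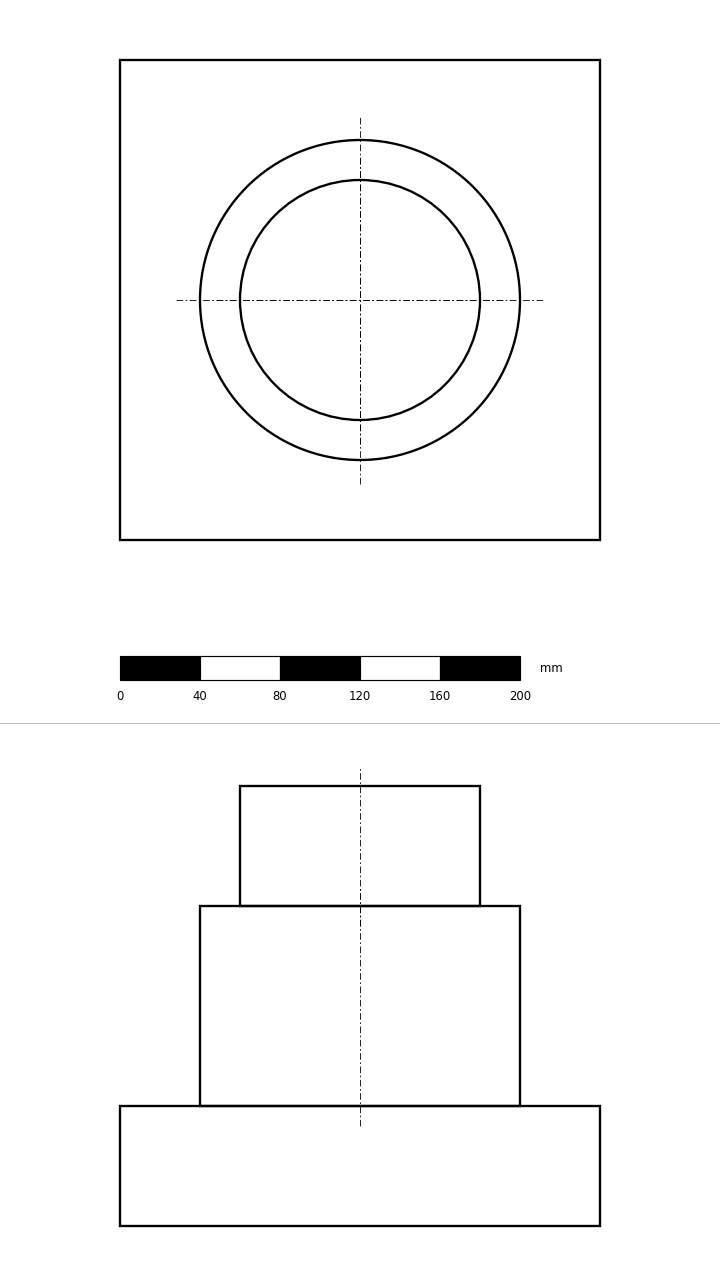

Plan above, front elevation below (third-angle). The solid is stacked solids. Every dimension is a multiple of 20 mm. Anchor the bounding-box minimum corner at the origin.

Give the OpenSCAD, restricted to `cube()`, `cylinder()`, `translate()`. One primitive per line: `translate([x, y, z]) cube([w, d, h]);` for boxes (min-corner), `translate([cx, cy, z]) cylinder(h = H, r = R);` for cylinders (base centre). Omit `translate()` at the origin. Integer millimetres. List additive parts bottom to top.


cube([240, 240, 60]);
translate([120, 120, 60]) cylinder(h = 100, r = 80);
translate([120, 120, 160]) cylinder(h = 60, r = 60);
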